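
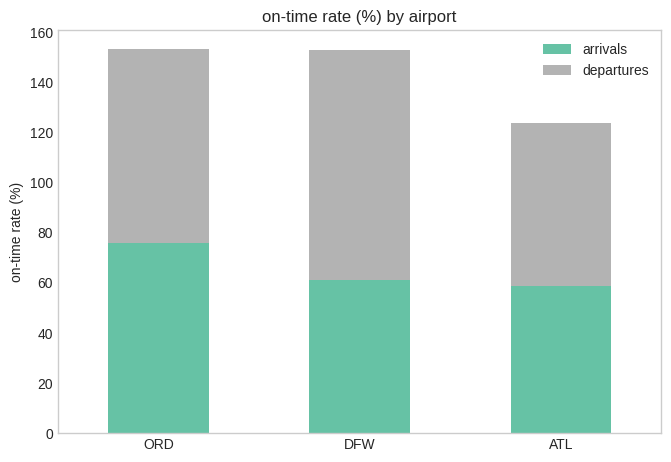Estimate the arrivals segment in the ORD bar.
arrivals top ≈ 80, bottom ≈ 0; segment ≈ 80.

≈ 80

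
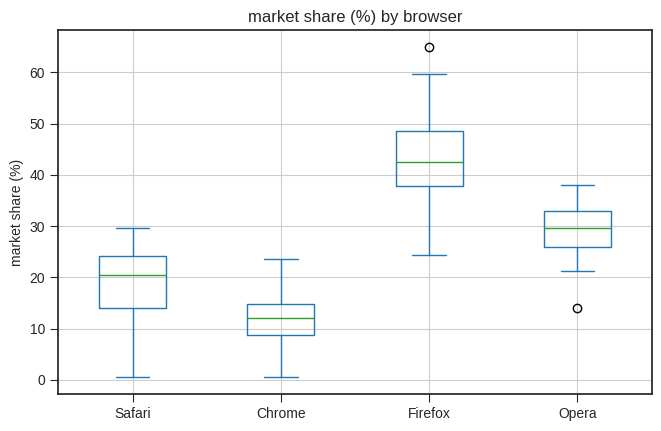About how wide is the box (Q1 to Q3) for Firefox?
≈ 10

Q3 ≈ 50, Q1 ≈ 40; IQR ≈ 10.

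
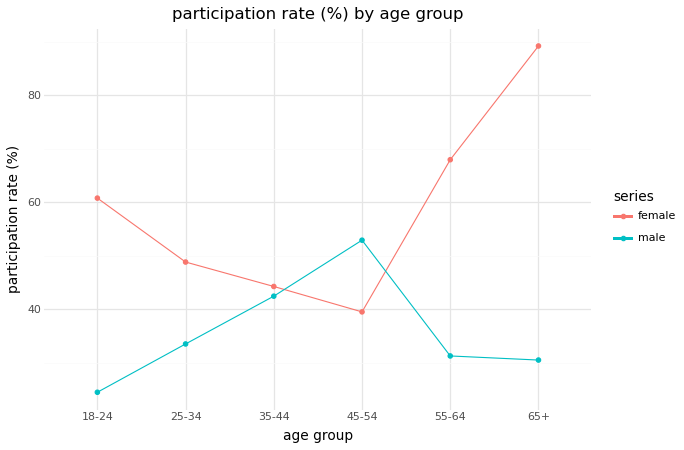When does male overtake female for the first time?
35-44: male ≈ 40 vs female ≈ 40 (not yet); 45-54: male ≈ 50 vs female ≈ 40 (first crossover).

45-54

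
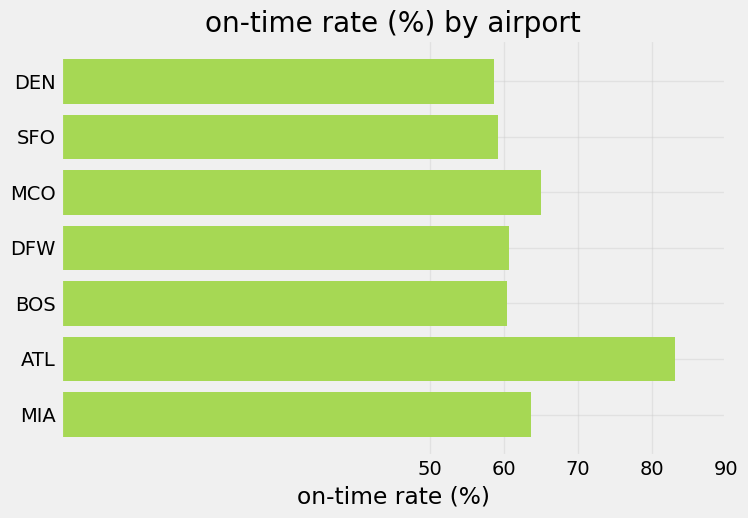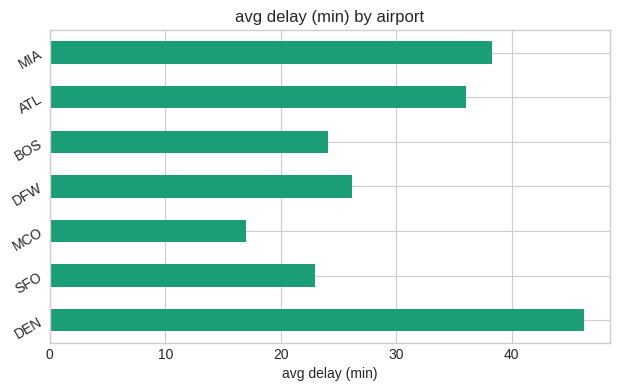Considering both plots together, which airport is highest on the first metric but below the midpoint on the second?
Chart 2 median avg delay (min) ≈ 25; below-median airports: SFO, MCO, BOS. Among those, MCO has the highest on-time rate (%) (≈ 70).

MCO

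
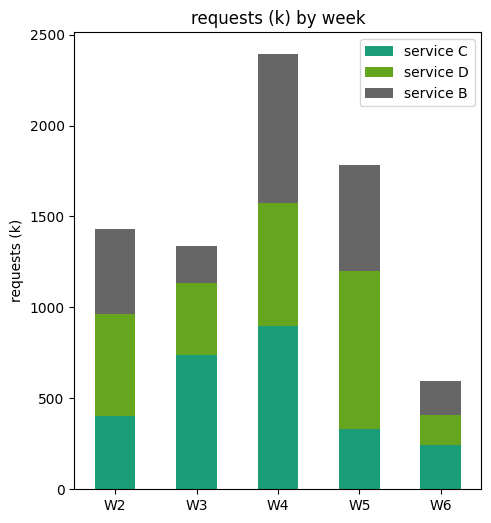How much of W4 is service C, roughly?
service C top ≈ 800, bottom ≈ 0; segment ≈ 800.

≈ 800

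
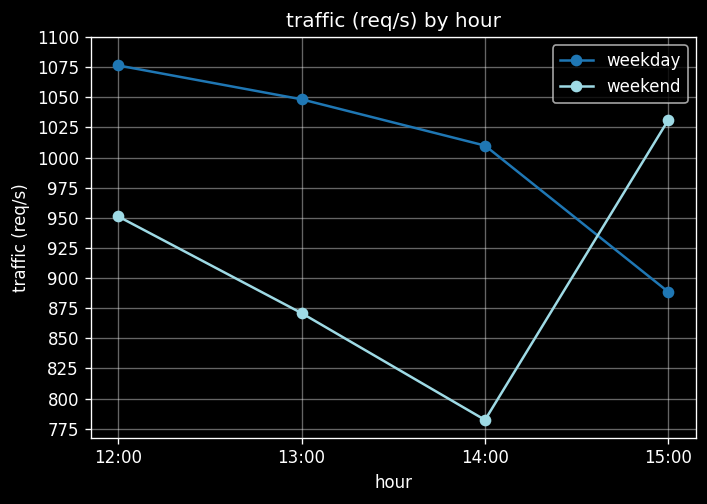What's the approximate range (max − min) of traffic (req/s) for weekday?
≈ 175

Max 12:00 ≈ 1075, min 15:00 ≈ 900; range ≈ 175.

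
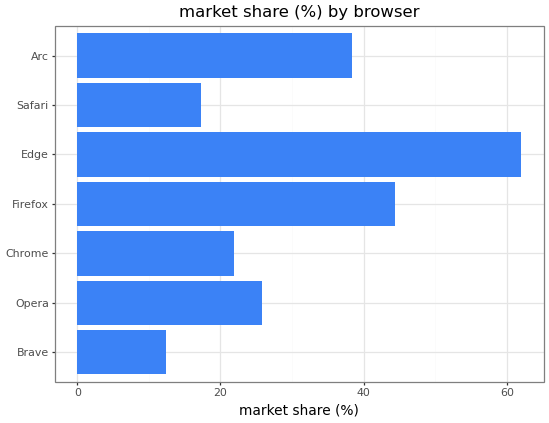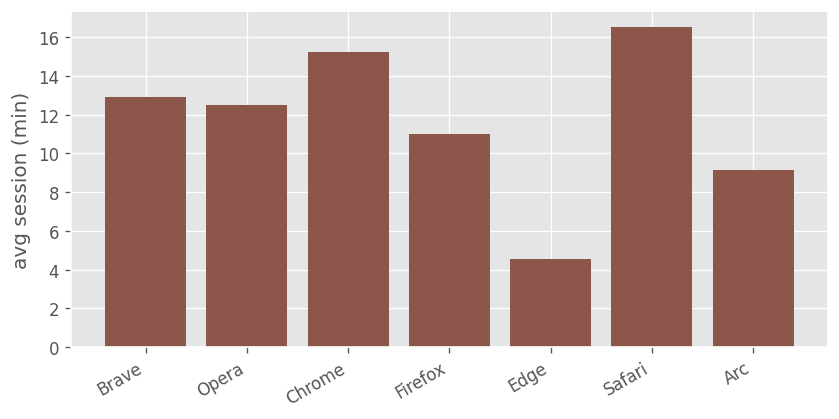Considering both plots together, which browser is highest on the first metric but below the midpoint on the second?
Edge

Chart 2 median avg session (min) ≈ 12; below-median browsers: Firefox, Edge, Arc. Among those, Edge has the highest market share (%) (≈ 60).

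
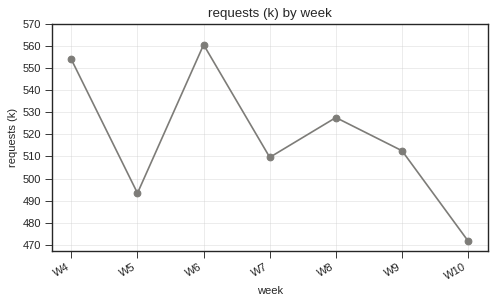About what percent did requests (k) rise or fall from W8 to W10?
W8 ≈ 530, W10 ≈ 470; (470 − 530) / 530 ≈ -11.3%.

≈ -11.3%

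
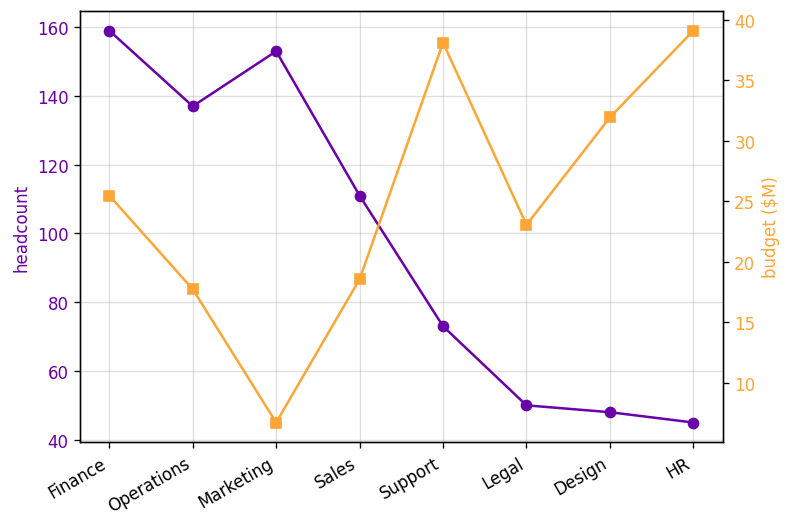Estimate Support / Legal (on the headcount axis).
≈ 1.4×

Support ≈ 70, Legal ≈ 50; 70/50 ≈ 1.4.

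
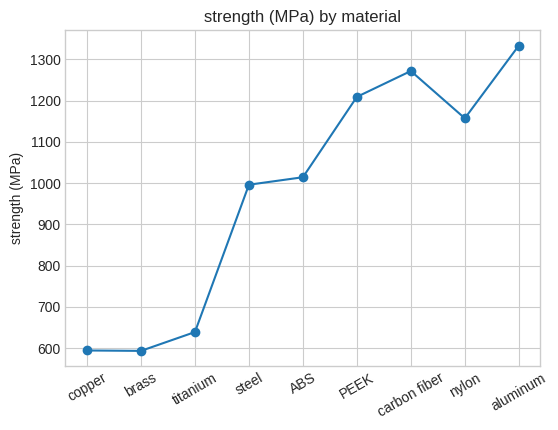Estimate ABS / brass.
≈ 1.67×

ABS ≈ 1000, brass ≈ 600; 1000/600 ≈ 1.67.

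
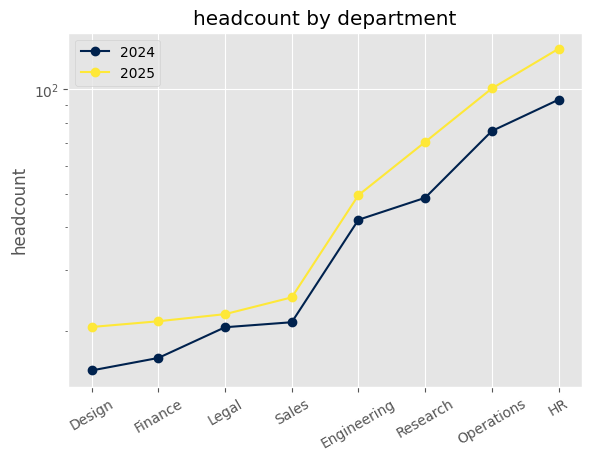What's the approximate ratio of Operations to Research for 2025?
Operations ≈ 100, Research ≈ 70; 100/70 ≈ 1.43.

≈ 1.43×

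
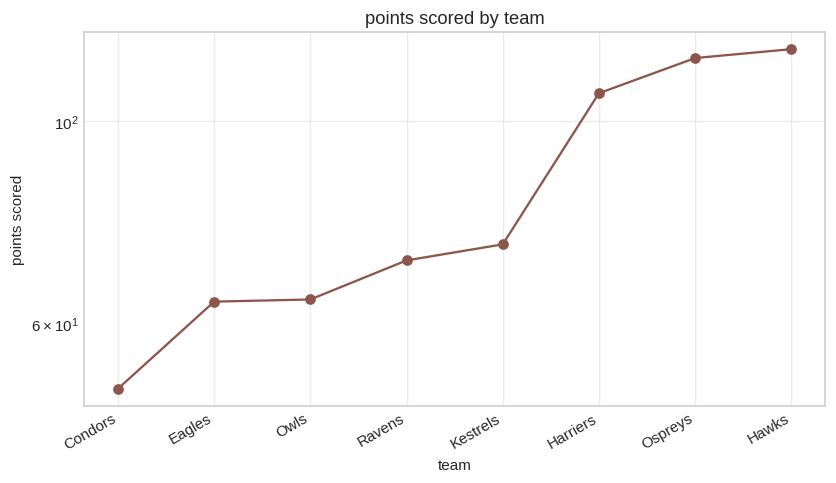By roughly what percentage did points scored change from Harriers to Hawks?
≈ +9.1%

Harriers ≈ 110, Hawks ≈ 120; (120 − 110) / 110 ≈ +9.1%.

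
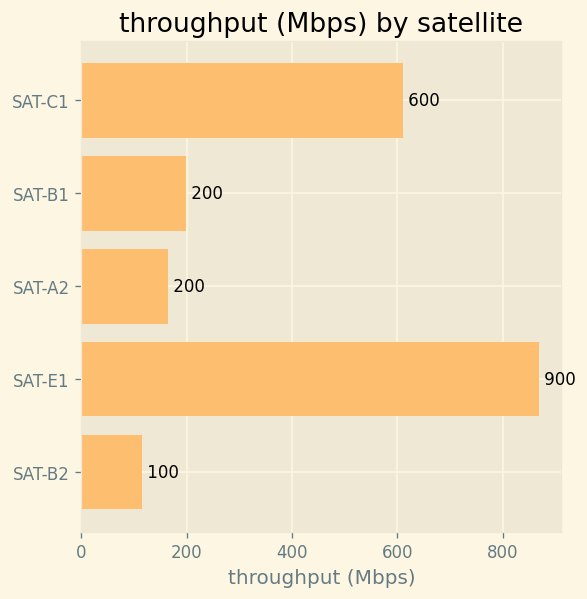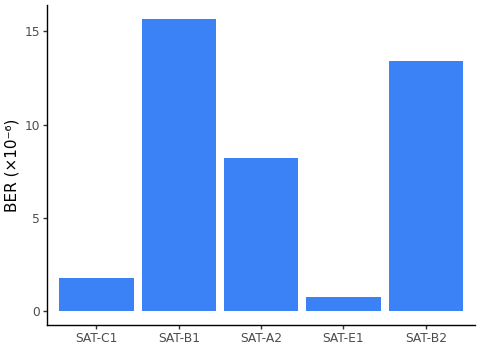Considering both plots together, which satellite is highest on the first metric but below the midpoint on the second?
SAT-E1

Chart 2 median BER (×10⁻⁶) ≈ 8; below-median satellites: SAT-C1, SAT-E1. Among those, SAT-E1 has the highest throughput (Mbps) (≈ 900).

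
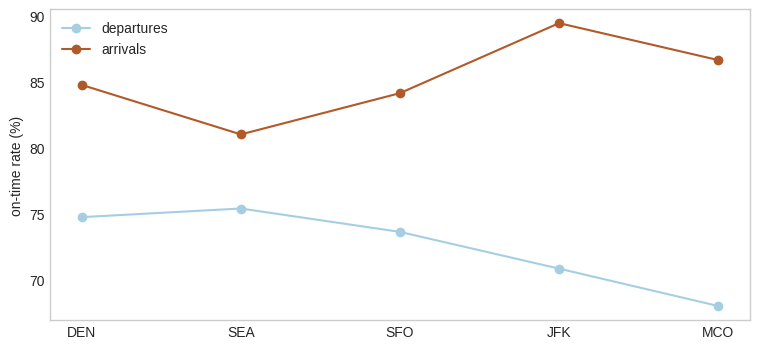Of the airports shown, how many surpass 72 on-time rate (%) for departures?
3

Above 72: DEN, SEA, SFO.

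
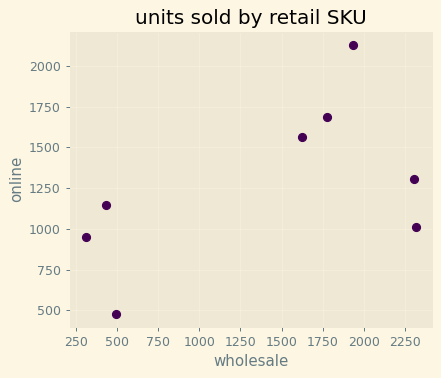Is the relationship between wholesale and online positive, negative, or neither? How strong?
positive, moderate

Points are positively correlated; moderate (|r| ≈ 0.5).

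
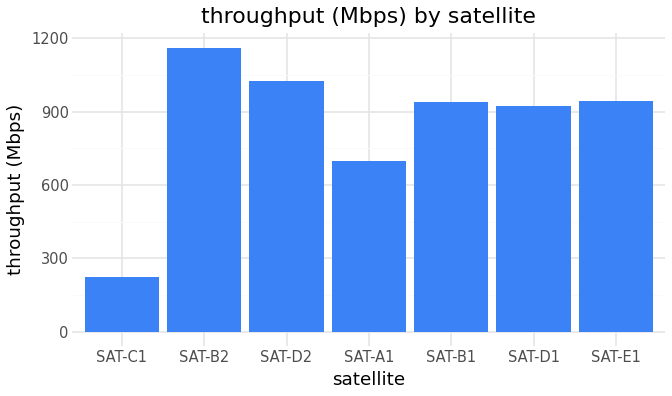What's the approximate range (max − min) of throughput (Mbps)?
≈ 1000

Max SAT-B2 ≈ 1200, min SAT-C1 ≈ 200; range ≈ 1000.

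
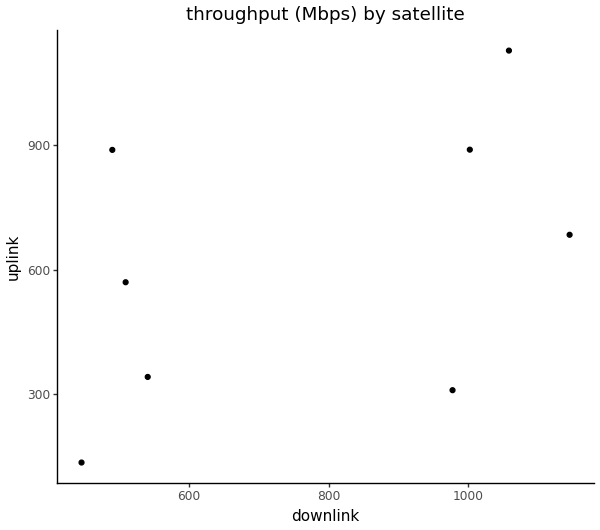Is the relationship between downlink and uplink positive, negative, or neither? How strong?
Points are positively correlated; moderate (|r| ≈ 0.5).

positive, moderate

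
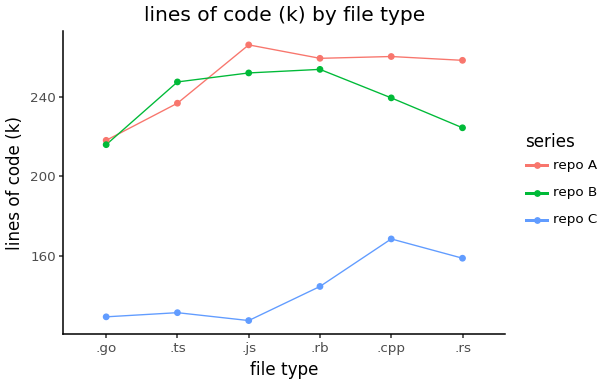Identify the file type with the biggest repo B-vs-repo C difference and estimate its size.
.js: repo B ≈ 260, repo C ≈ 120 → gap ≈ 140. Next-largest (.ts) is only ≈ 100.

.js, ≈ 140 k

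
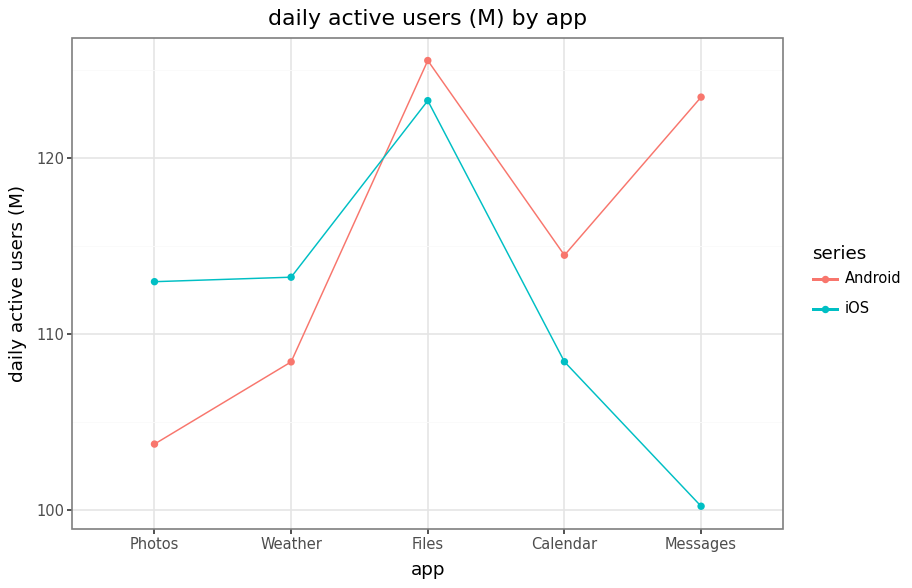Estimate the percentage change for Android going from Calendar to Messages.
≈ +8.7%

Calendar ≈ 115, Messages ≈ 125; (125 − 115) / 115 ≈ +8.7%.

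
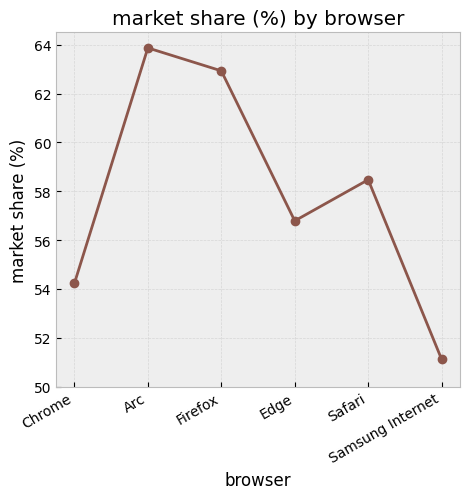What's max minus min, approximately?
≈ 12

Max Arc ≈ 64, min Samsung Internet ≈ 52; range ≈ 12.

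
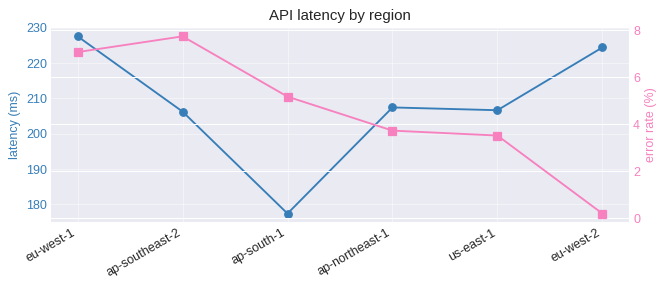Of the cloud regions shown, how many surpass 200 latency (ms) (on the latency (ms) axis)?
Above 200: eu-west-1, ap-southeast-2, ap-northeast-1, us-east-1, eu-west-2.

5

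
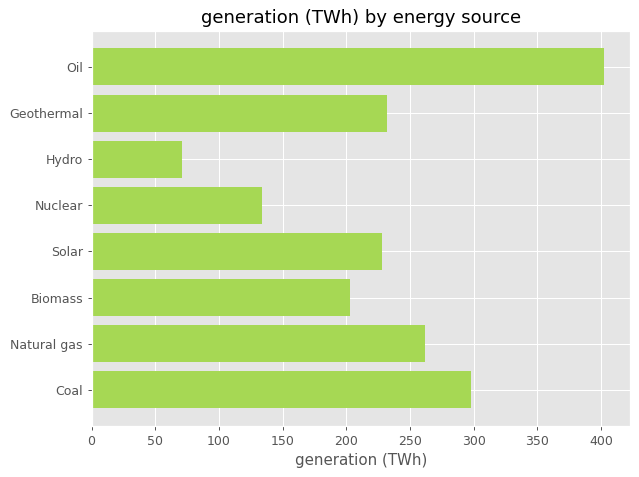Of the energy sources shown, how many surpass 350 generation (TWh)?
1

Above 350: Oil.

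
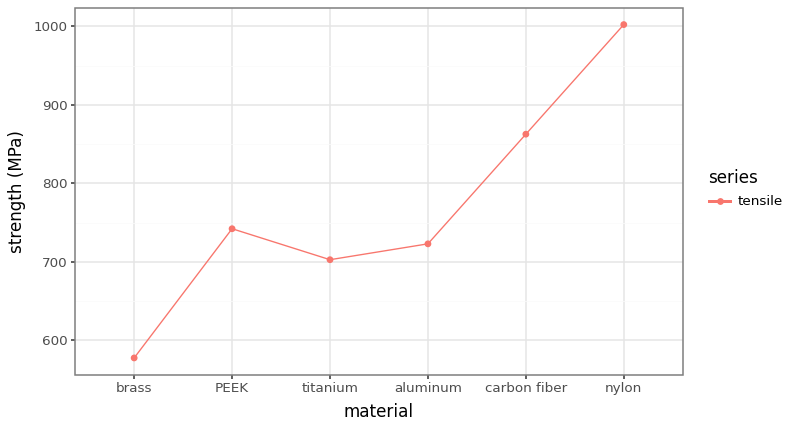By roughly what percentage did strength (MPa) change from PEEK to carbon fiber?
≈ +13.3%

PEEK ≈ 750, carbon fiber ≈ 850; (850 − 750) / 750 ≈ +13.3%.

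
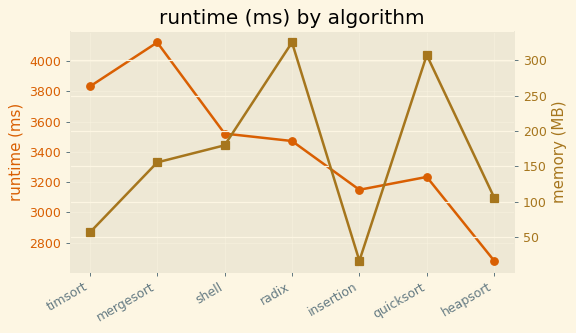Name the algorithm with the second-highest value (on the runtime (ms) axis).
timsort

Top 3 (on the runtime (ms) axis): mergesort ≈ 4200, timsort ≈ 3800, shell ≈ 3600.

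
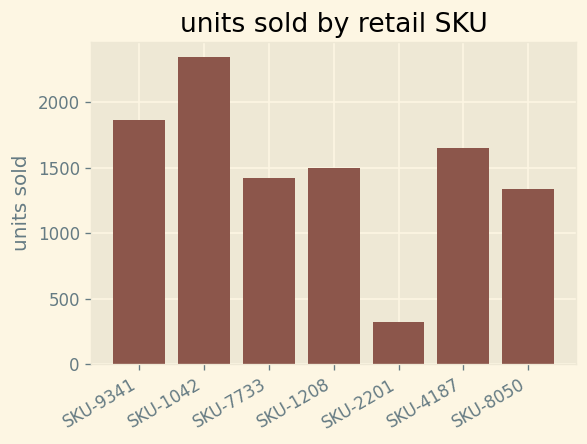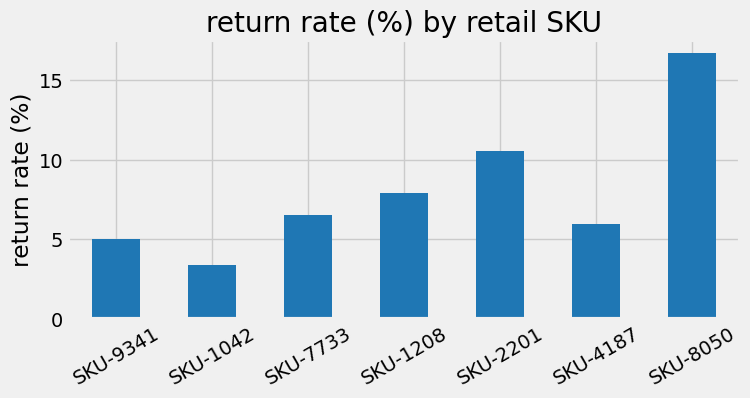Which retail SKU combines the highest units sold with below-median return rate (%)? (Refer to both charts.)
SKU-1042

Chart 2 median return rate (%) ≈ 6; below-median retail SKUs: SKU-9341, SKU-1042, SKU-4187. Among those, SKU-1042 has the highest units sold (≈ 2500).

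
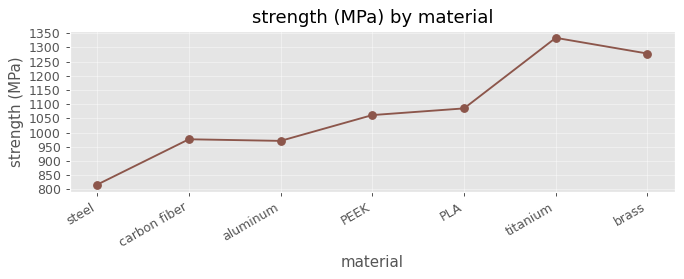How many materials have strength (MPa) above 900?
Above 900: carbon fiber, aluminum, PEEK, PLA, titanium, brass.

6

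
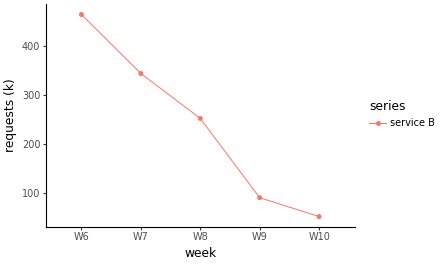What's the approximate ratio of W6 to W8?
≈ 1.8×

W6 ≈ 450, W8 ≈ 250; 450/250 ≈ 1.8.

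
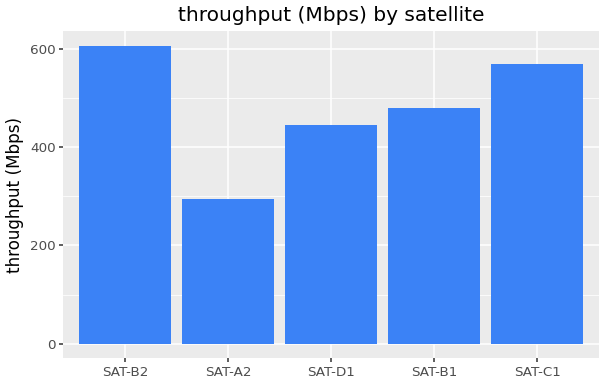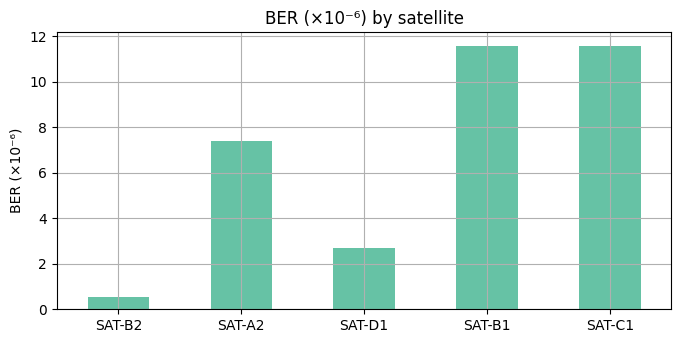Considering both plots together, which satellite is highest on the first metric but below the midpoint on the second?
Chart 2 median BER (×10⁻⁶) ≈ 8; below-median satellites: SAT-B2, SAT-D1. Among those, SAT-B2 has the highest throughput (Mbps) (≈ 600).

SAT-B2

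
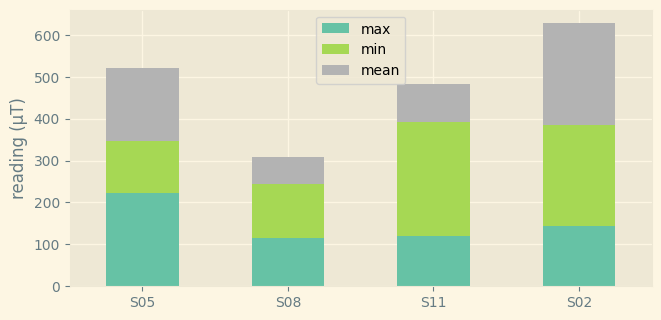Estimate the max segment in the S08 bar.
≈ 100

max top ≈ 100, bottom ≈ 0; segment ≈ 100.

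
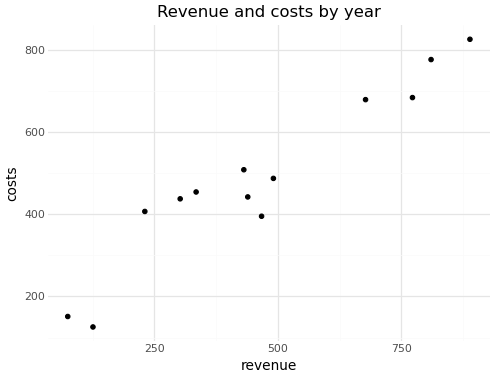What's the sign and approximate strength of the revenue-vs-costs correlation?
positive, strong

Points are positively correlated; strong (|r| ≈ 1.0).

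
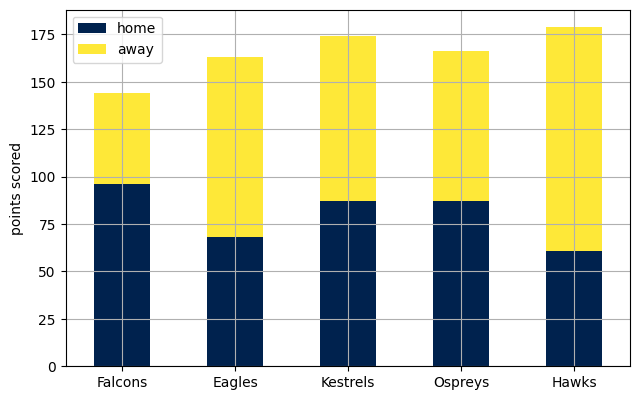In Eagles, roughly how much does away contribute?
away top ≈ 160, bottom ≈ 60; segment ≈ 100.

≈ 100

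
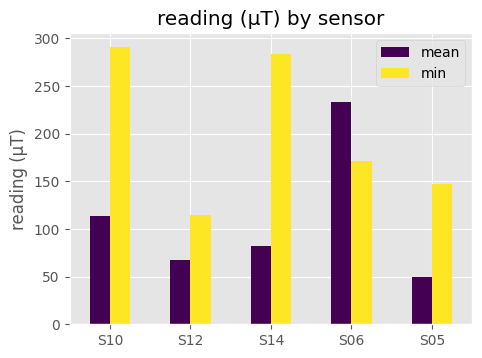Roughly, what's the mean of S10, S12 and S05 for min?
≈ 192

(300 + 125 + 150) / 3 ≈ 192.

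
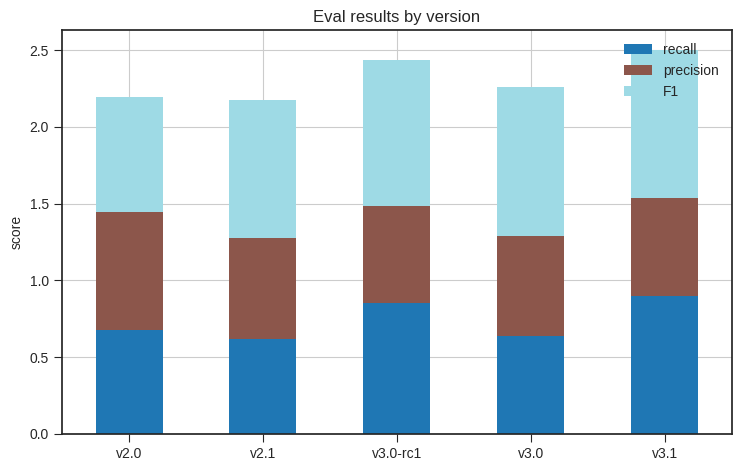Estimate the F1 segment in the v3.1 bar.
F1 top ≈ 2.5, bottom ≈ 1.5; segment ≈ 1.0.

≈ 1.0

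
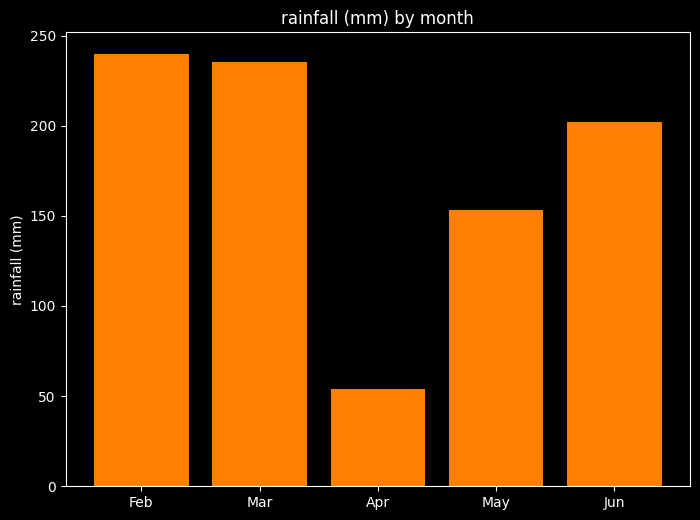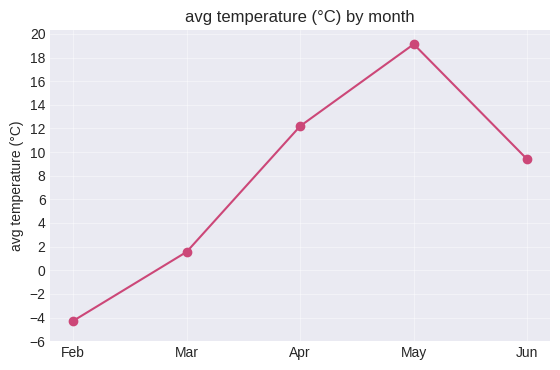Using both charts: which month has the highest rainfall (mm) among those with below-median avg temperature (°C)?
Feb

Chart 2 median avg temperature (°C) ≈ 10; below-median months: Feb, Mar. Among those, Feb has the highest rainfall (mm) (≈ 250).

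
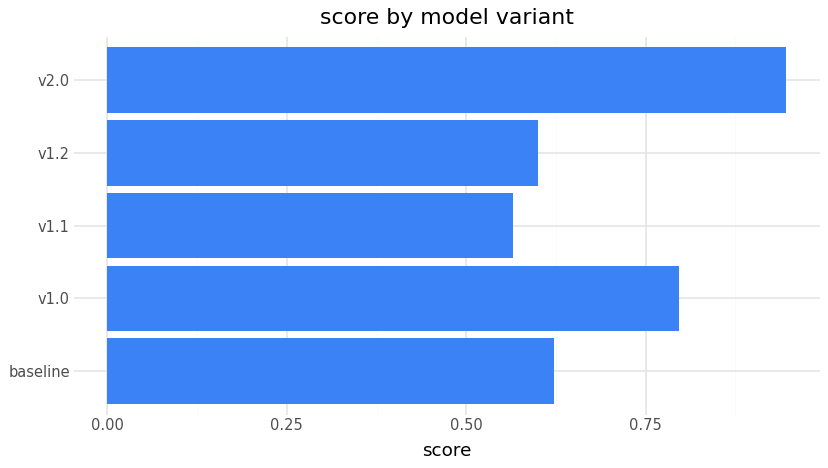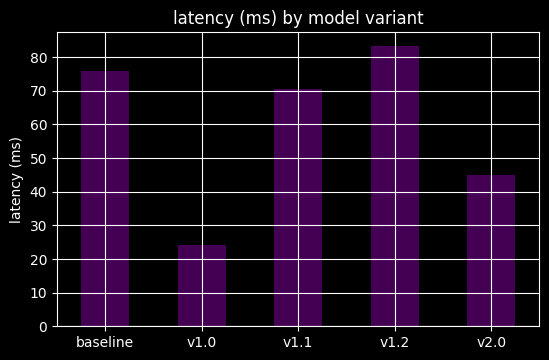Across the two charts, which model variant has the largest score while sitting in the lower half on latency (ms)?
v2.0

Chart 2 median latency (ms) ≈ 70; below-median model variants: v1.0, v2.0. Among those, v2.0 has the highest score (≈ 0.9).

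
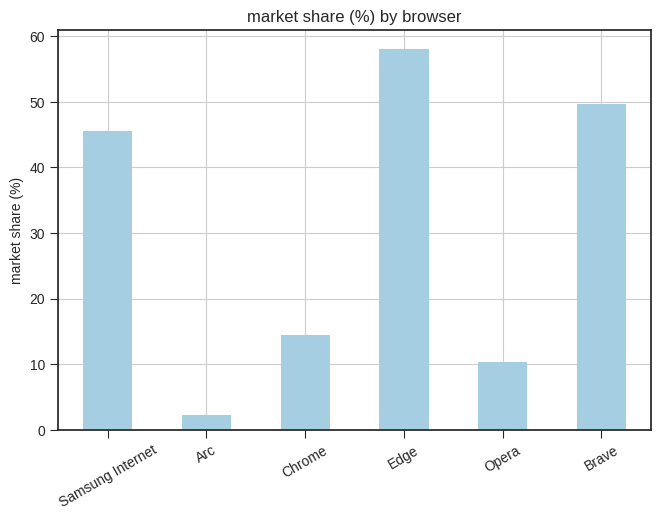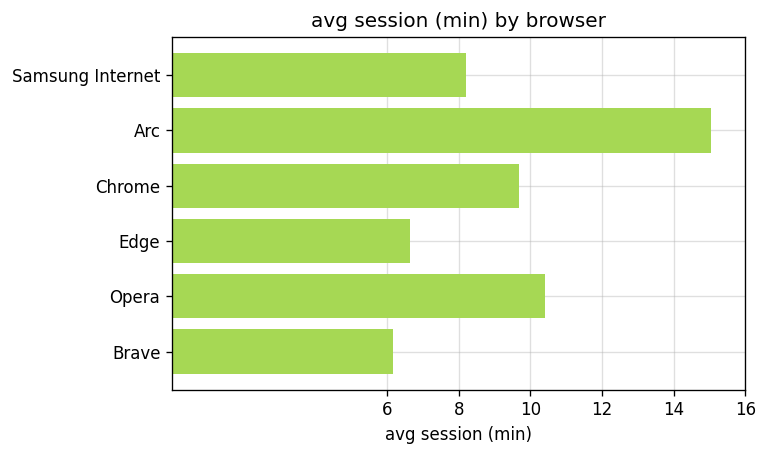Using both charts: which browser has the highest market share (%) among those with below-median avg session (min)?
Chart 2 median avg session (min) ≈ 8; below-median browsers: Samsung Internet, Edge, Brave. Among those, Edge has the highest market share (%) (≈ 60).

Edge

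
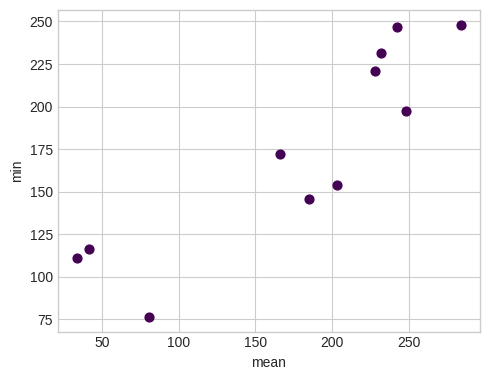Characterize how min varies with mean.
positive, strong

Points are positively correlated; strong (|r| ≈ 0.9).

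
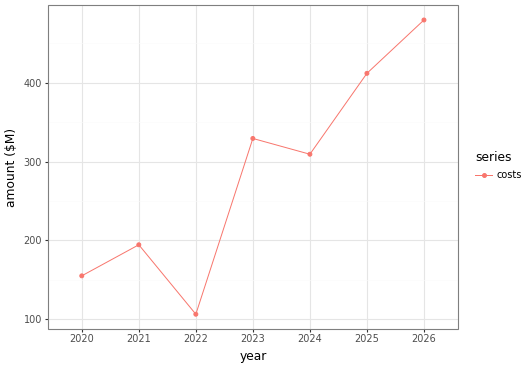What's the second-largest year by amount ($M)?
Top 3: 2026 ≈ 500, 2025 ≈ 400, 2023 ≈ 350.

2025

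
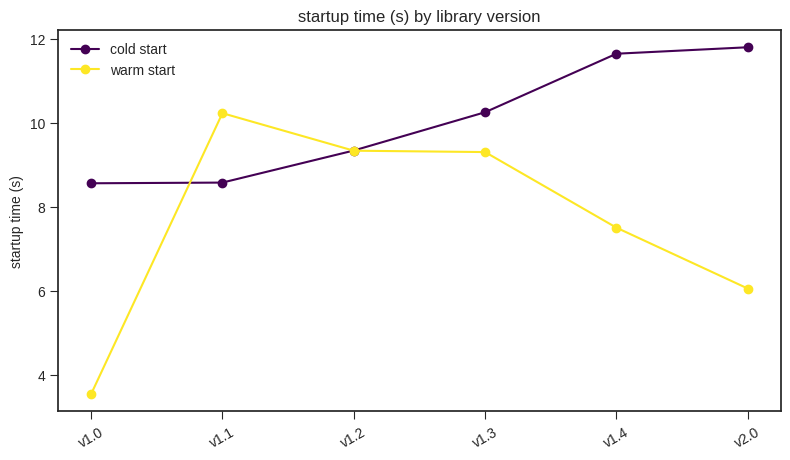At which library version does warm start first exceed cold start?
v1.1

v1.0: warm start ≈ 4 vs cold start ≈ 9 (not yet); v1.1: warm start ≈ 10 vs cold start ≈ 9 (first crossover).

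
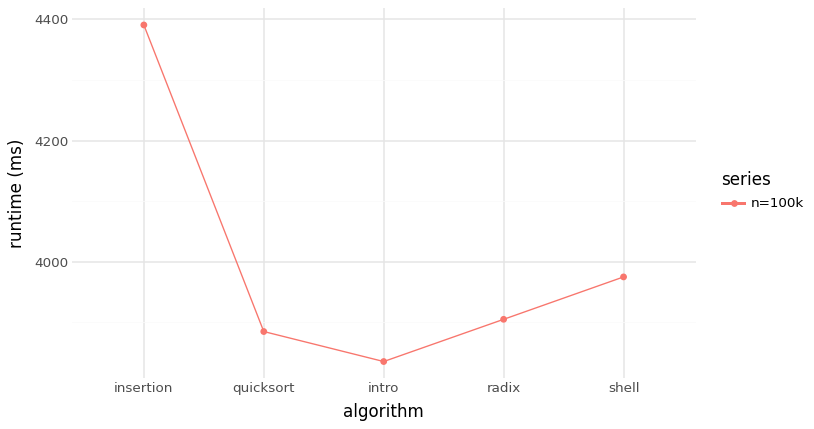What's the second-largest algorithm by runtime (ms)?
Top 3: insertion ≈ 4400, shell ≈ 4000, radix ≈ 3900.

shell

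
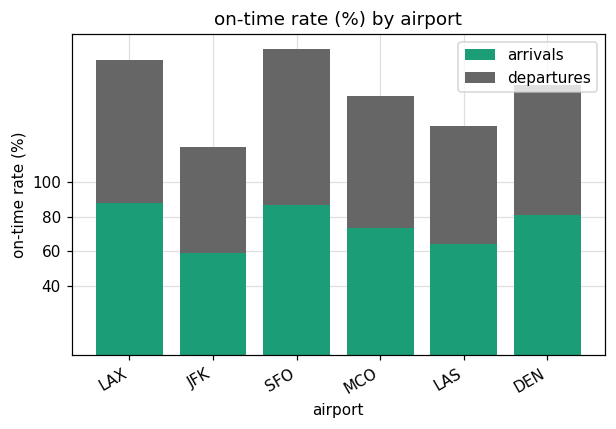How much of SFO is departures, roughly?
≈ 100

departures top ≈ 180, bottom ≈ 80; segment ≈ 100.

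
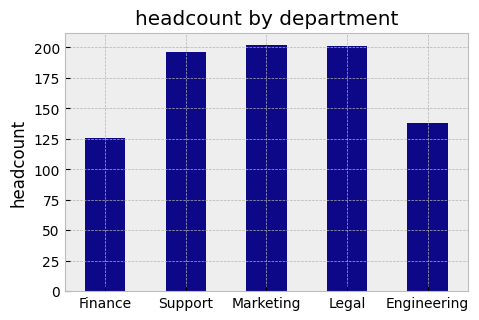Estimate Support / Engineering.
Support ≈ 200, Engineering ≈ 140; 200/140 ≈ 1.43.

≈ 1.43×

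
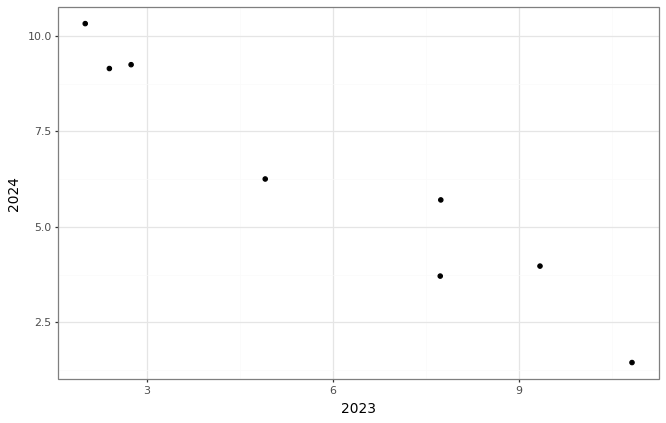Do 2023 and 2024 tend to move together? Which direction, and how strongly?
negative, strong

Points are negatively correlated; strong (|r| ≈ 1.0).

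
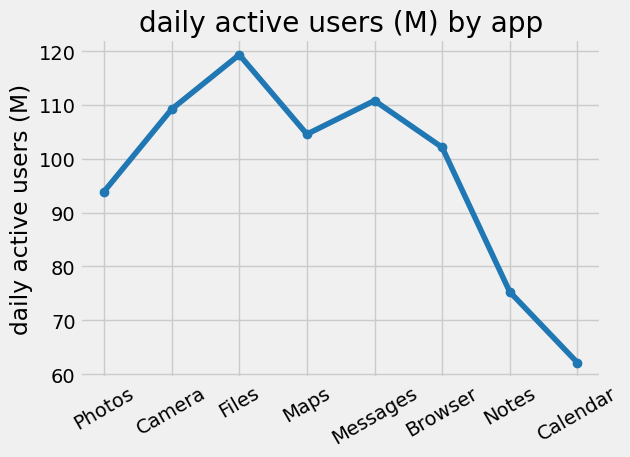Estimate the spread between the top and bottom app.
≈ 60

Max Files ≈ 120, min Calendar ≈ 60; range ≈ 60.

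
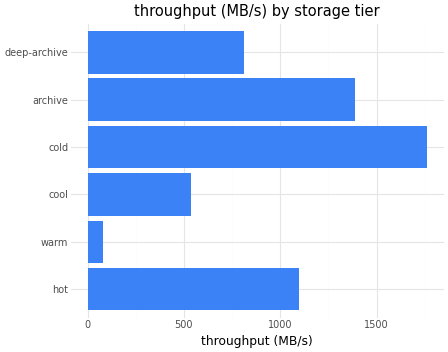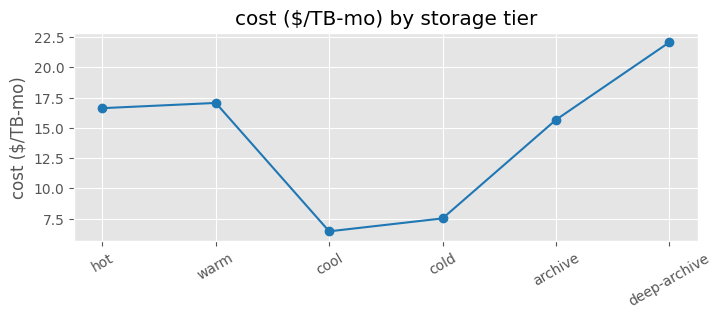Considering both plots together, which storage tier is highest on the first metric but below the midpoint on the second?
Chart 2 median cost ($/TB-mo) ≈ 15; below-median storage tiers: cool, cold, archive. Among those, cold has the highest throughput (MB/s) (≈ 1800).

cold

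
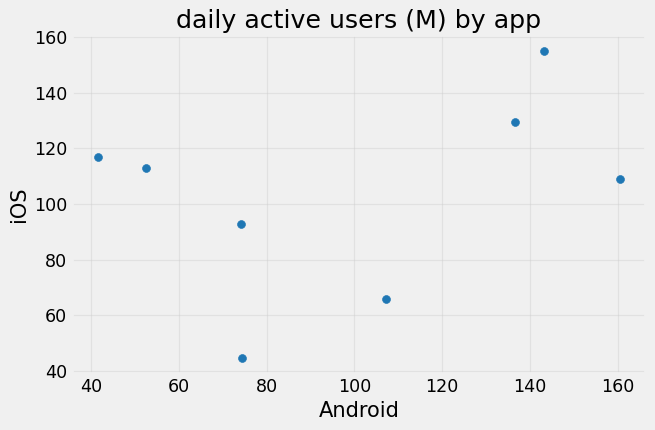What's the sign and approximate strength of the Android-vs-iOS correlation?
Points are positively correlated; weak (|r| ≈ 0.3).

positive, weak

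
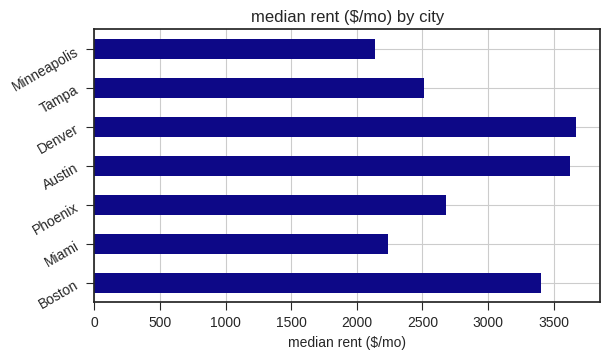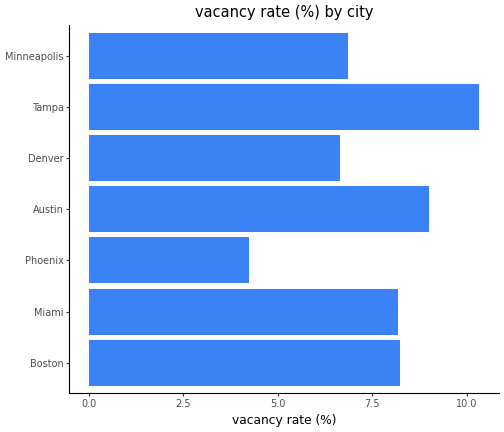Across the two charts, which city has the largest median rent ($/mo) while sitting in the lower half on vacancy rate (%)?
Chart 2 median vacancy rate (%) ≈ 8; below-median cities: Phoenix, Denver, Minneapolis. Among those, Denver has the highest median rent ($/mo) (≈ 3500).

Denver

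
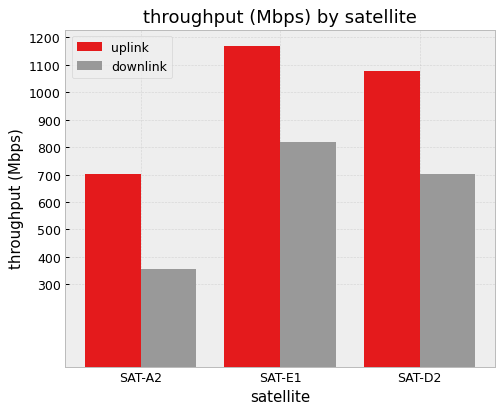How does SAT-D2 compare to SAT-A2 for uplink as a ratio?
SAT-D2 ≈ 1100, SAT-A2 ≈ 700; 1100/700 ≈ 1.57.

≈ 1.57×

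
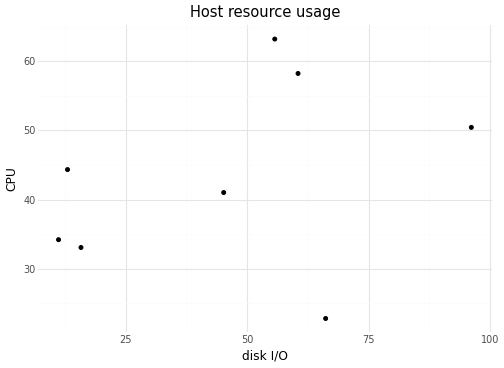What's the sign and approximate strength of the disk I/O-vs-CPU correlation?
positive, weak

Points are positively correlated; weak (|r| ≈ 0.3).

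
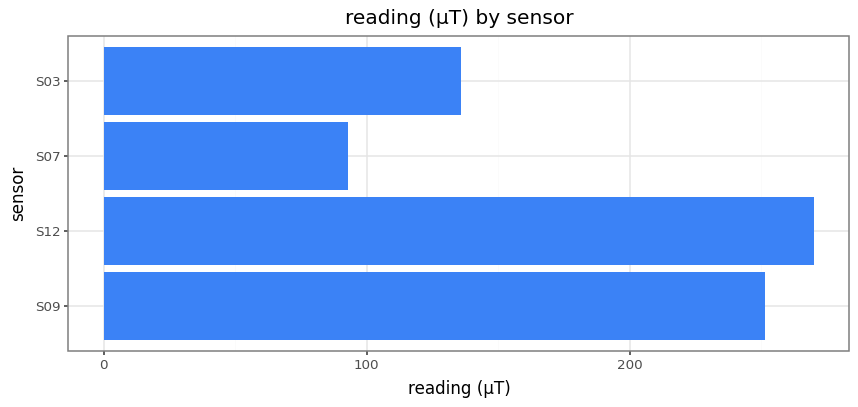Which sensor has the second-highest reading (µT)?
Top 3: S12 ≈ 275, S09 ≈ 250, S03 ≈ 125.

S09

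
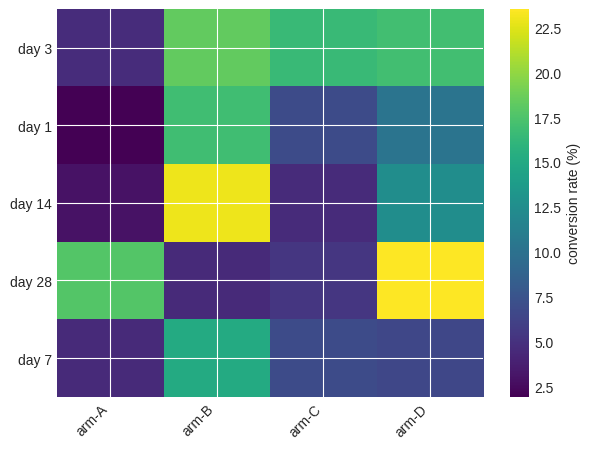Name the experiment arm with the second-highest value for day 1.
arm-D

Top 3 for day 1: arm-B ≈ 16, arm-D ≈ 10, arm-C ≈ 6.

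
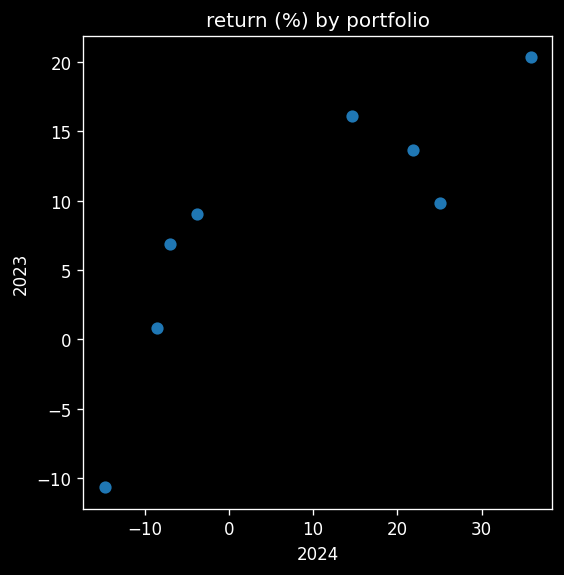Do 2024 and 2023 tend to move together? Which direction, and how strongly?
positive, strong

Points are positively correlated; strong (|r| ≈ 0.8).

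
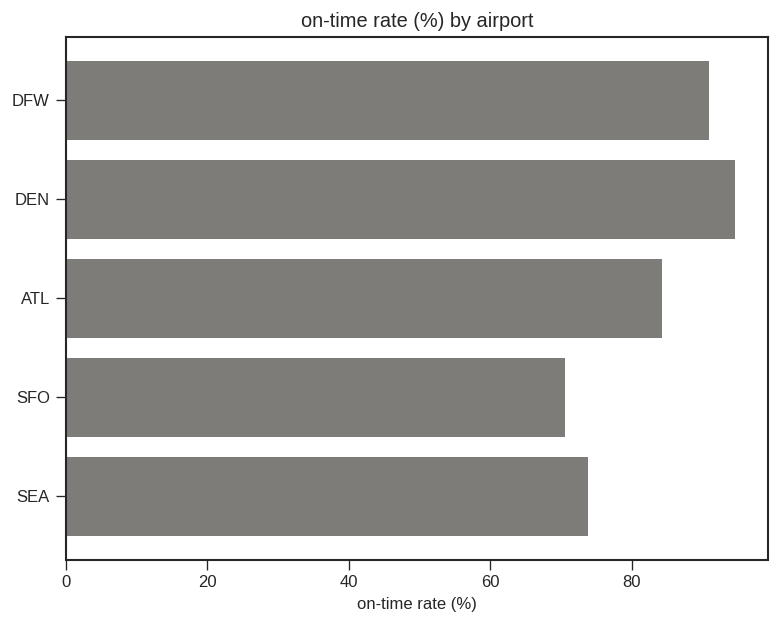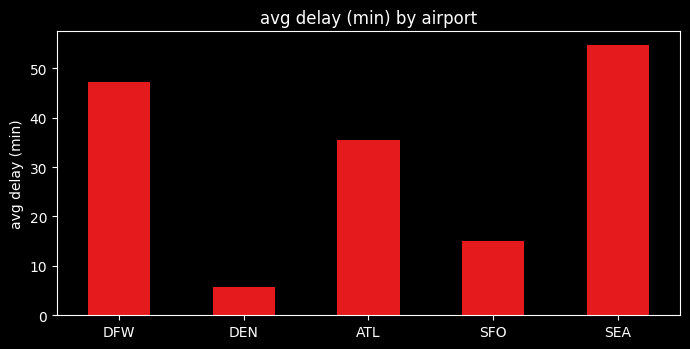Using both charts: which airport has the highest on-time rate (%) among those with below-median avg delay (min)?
DEN

Chart 2 median avg delay (min) ≈ 40; below-median airports: DEN, SFO. Among those, DEN has the highest on-time rate (%) (≈ 90).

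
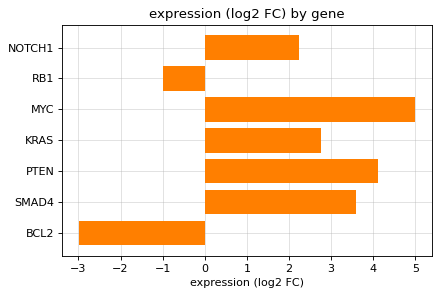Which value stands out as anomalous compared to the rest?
BCL2 ≈ -3; the rest sit between ≈ -1 and ≈ 5.

BCL2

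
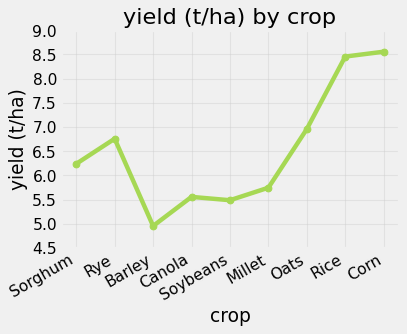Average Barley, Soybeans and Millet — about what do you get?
≈ 5.33

(5.0 + 5.5 + 5.5) / 3 ≈ 5.33.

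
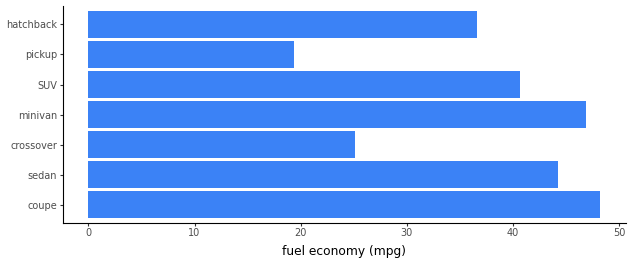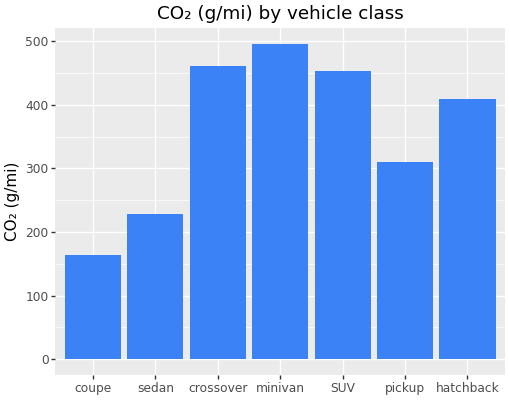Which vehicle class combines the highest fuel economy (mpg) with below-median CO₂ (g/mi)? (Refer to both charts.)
Chart 2 median CO₂ (g/mi) ≈ 400; below-median vehicle classes: coupe, sedan, pickup. Among those, coupe has the highest fuel economy (mpg) (≈ 50).

coupe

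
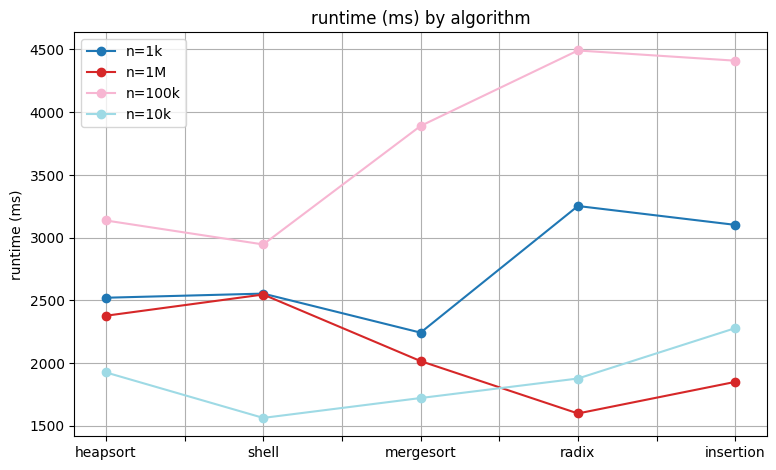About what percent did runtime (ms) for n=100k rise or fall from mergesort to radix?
mergesort ≈ 4000, radix ≈ 4500; (4500 − 4000) / 4000 ≈ +12.5%.

≈ +12.5%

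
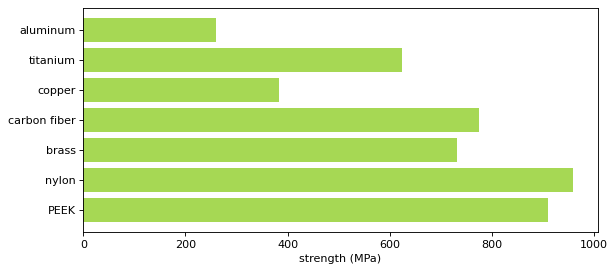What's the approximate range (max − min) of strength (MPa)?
Max nylon ≈ 1000, min aluminum ≈ 300; range ≈ 700.

≈ 700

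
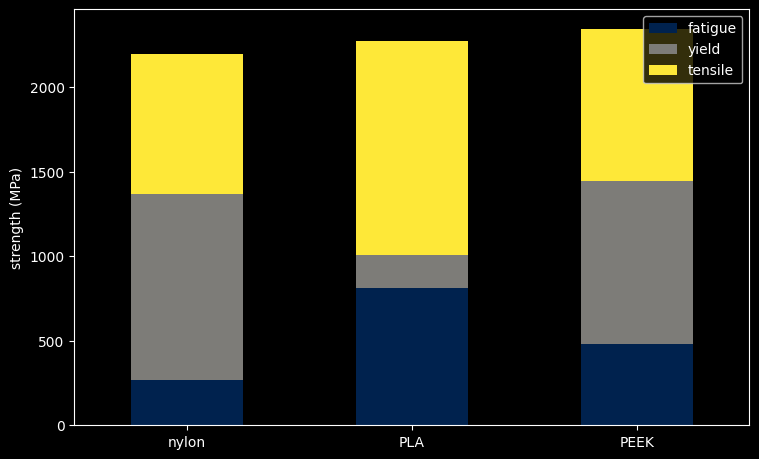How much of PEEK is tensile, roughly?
tensile top ≈ 2400, bottom ≈ 1400; segment ≈ 1000.

≈ 1000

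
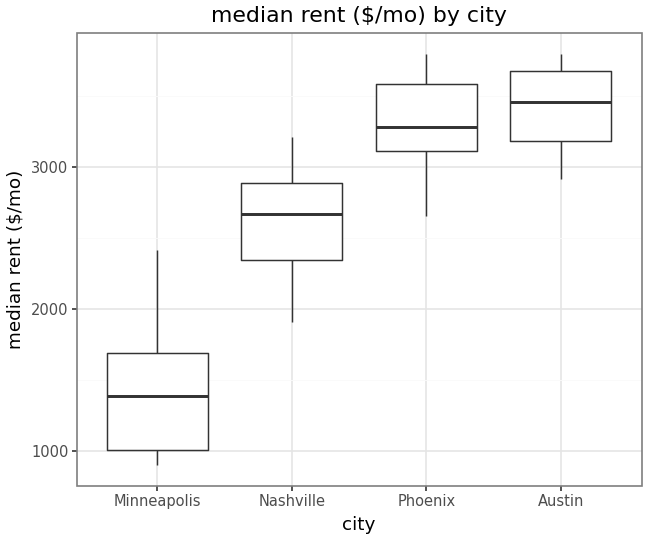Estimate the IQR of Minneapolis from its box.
Q3 ≈ 1600, Q1 ≈ 1000; IQR ≈ 600.

≈ 600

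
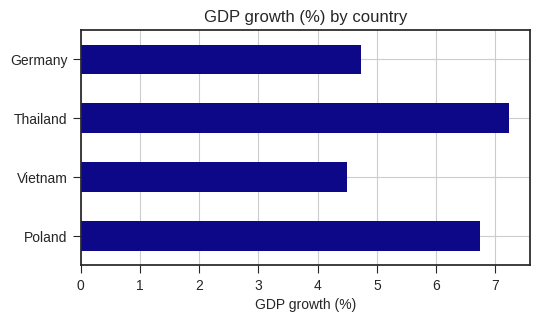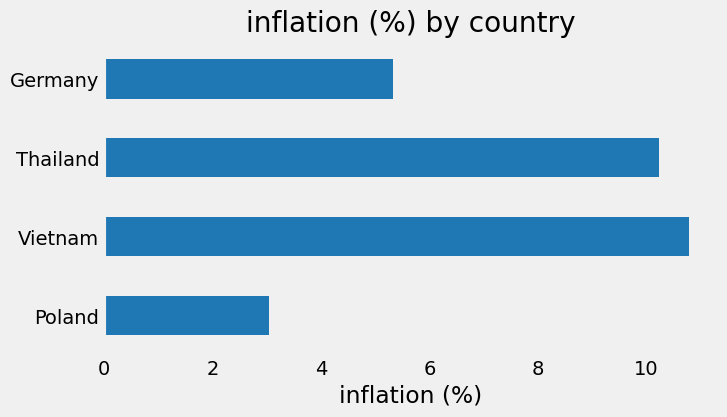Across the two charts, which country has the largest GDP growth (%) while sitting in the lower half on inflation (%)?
Chart 2 median inflation (%) ≈ 8; below-median countries: Poland, Germany. Among those, Poland has the highest GDP growth (%) (≈ 7).

Poland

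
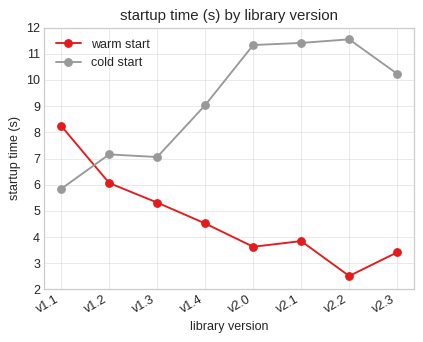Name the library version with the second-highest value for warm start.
v1.2

Top 3 for warm start: v1.1 ≈ 8, v1.2 ≈ 6, v1.3 ≈ 5.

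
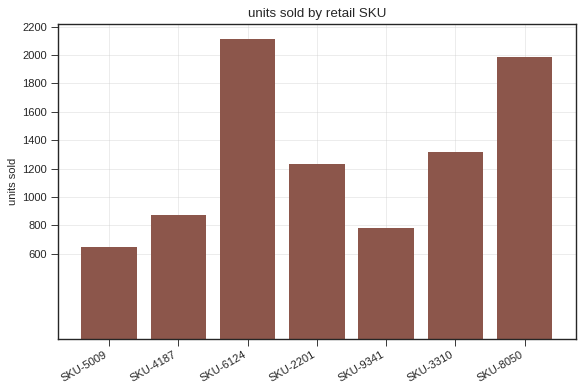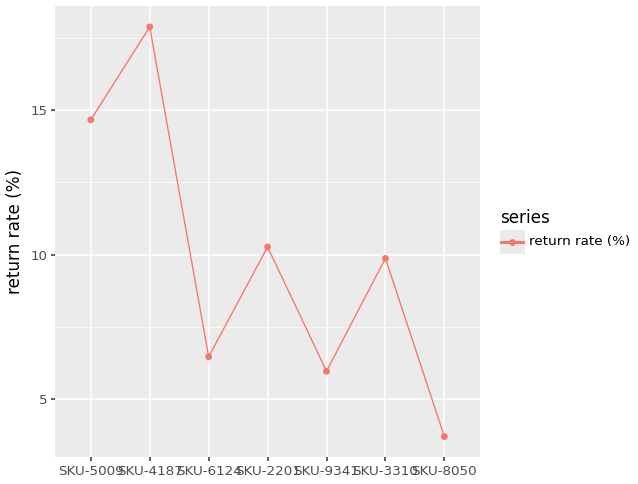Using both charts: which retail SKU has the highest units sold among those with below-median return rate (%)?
SKU-6124

Chart 2 median return rate (%) ≈ 10; below-median retail SKUs: SKU-6124, SKU-9341, SKU-8050. Among those, SKU-6124 has the highest units sold (≈ 2200).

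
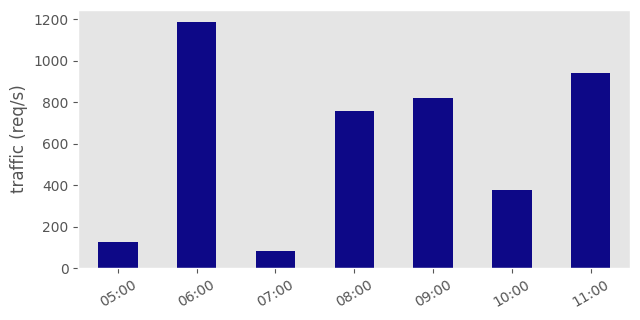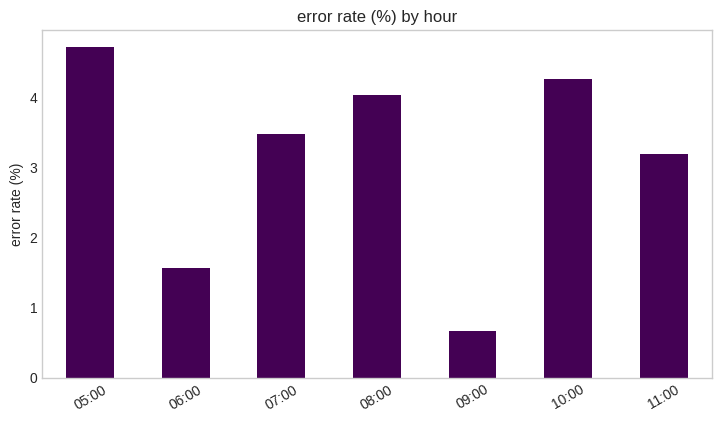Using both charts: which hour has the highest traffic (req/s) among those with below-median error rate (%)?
06:00

Chart 2 median error rate (%) ≈ 3.5; below-median hours: 06:00, 09:00, 11:00. Among those, 06:00 has the highest traffic (req/s) (≈ 1200).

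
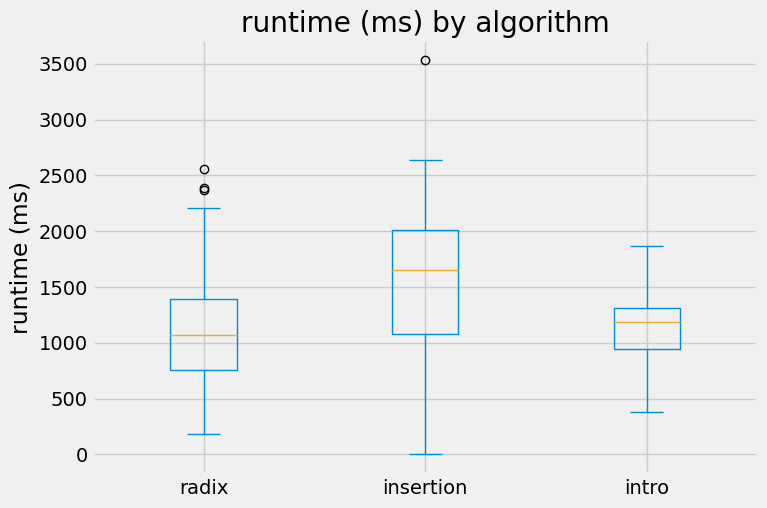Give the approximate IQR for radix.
Q3 ≈ 1400, Q1 ≈ 750; IQR ≈ 650.

≈ 650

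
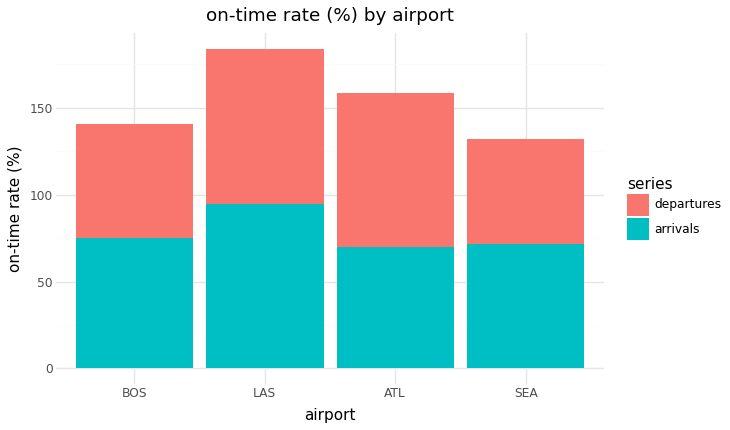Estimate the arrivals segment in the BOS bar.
≈ 80

arrivals top ≈ 80, bottom ≈ 0; segment ≈ 80.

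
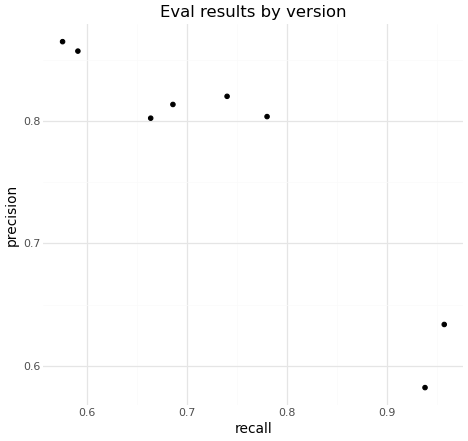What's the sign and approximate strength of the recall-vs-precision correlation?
Points are negatively correlated; strong (|r| ≈ 0.9).

negative, strong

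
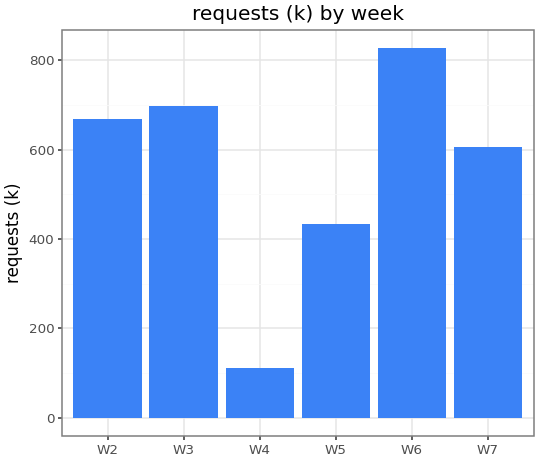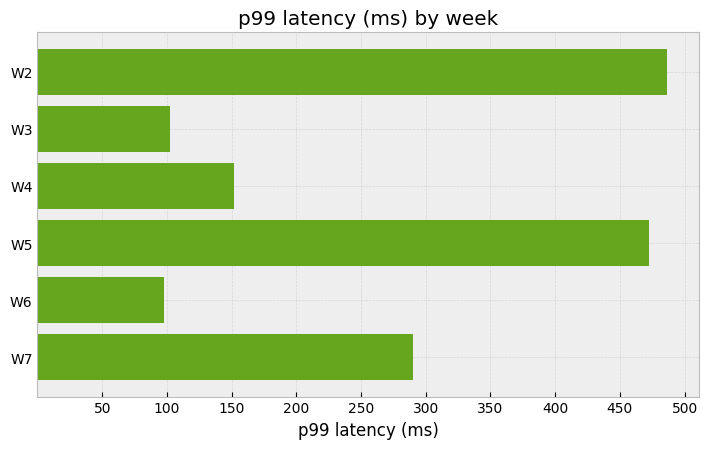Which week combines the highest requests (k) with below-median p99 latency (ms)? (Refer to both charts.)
W6

Chart 2 median p99 latency (ms) ≈ 200; below-median weeks: W3, W4, W6. Among those, W6 has the highest requests (k) (≈ 800).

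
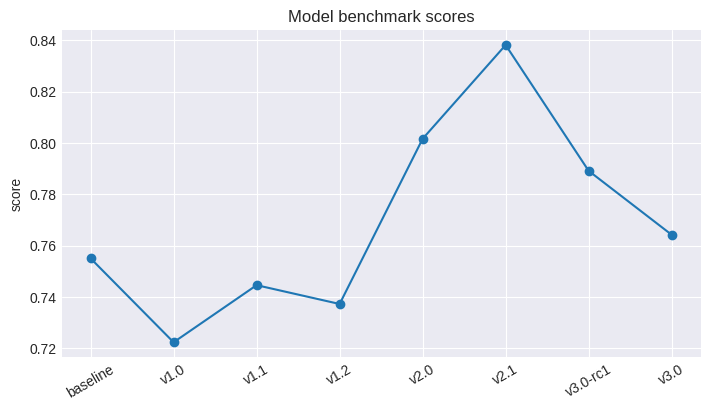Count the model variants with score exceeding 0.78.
3

Above 0.78: v2.0, v2.1, v3.0-rc1.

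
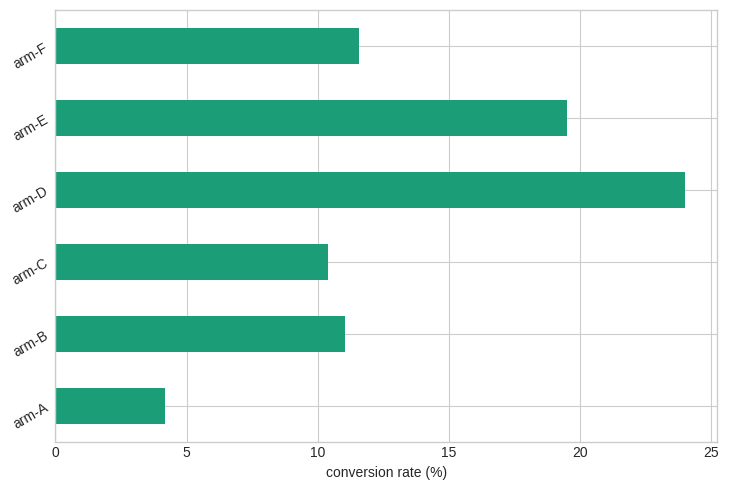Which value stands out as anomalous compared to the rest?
arm-D

arm-D ≈ 24; the rest sit between ≈ 4 and ≈ 20.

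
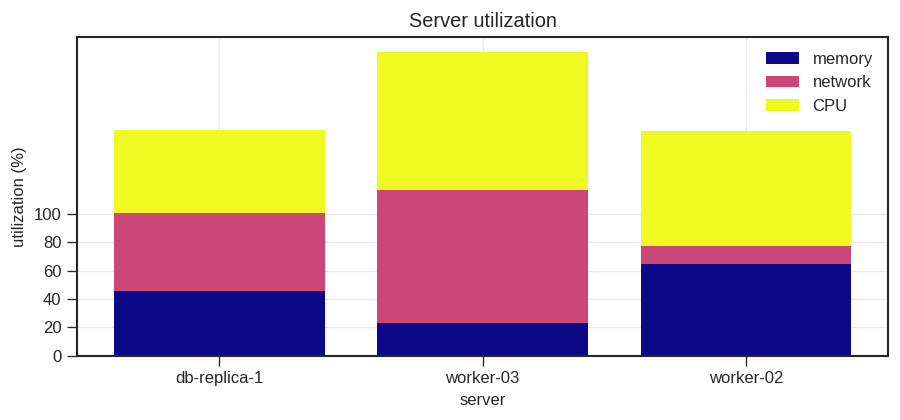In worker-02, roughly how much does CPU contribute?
CPU top ≈ 160, bottom ≈ 80; segment ≈ 80.

≈ 80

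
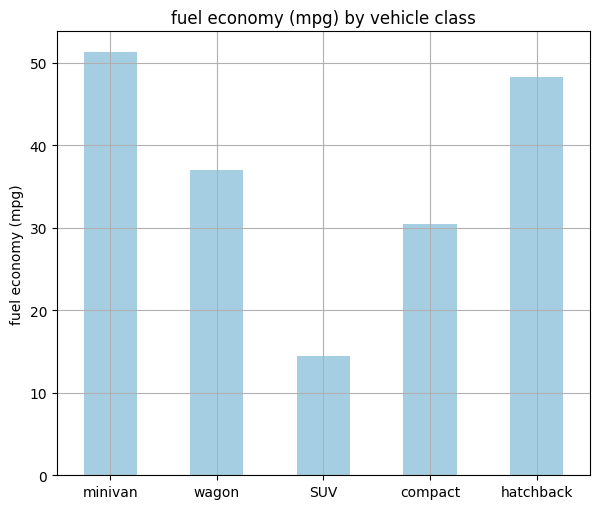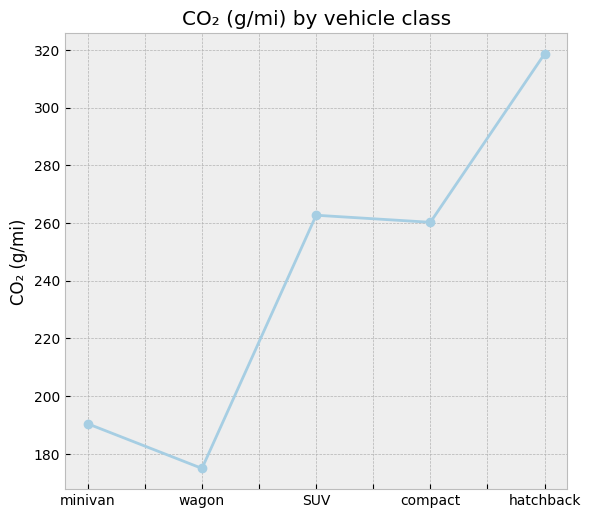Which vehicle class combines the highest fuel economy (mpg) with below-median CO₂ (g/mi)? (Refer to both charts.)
minivan

Chart 2 median CO₂ (g/mi) ≈ 250; below-median vehicle classes: minivan, wagon. Among those, minivan has the highest fuel economy (mpg) (≈ 50).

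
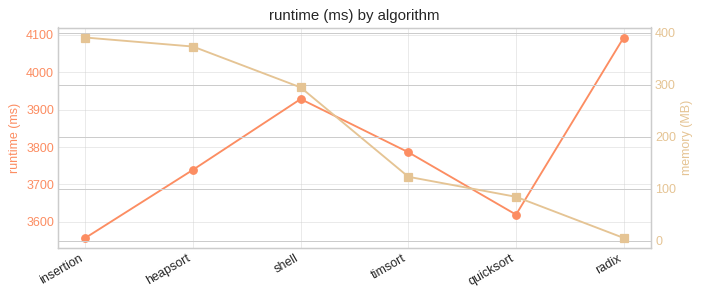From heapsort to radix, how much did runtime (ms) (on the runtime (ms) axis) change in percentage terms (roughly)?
heapsort ≈ 3750, radix ≈ 4100; (4100 − 3750) / 3750 ≈ +9.3%.

≈ +9.3%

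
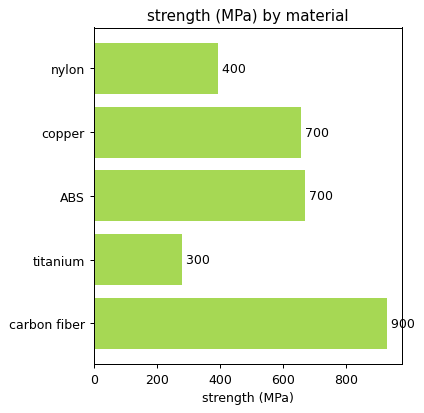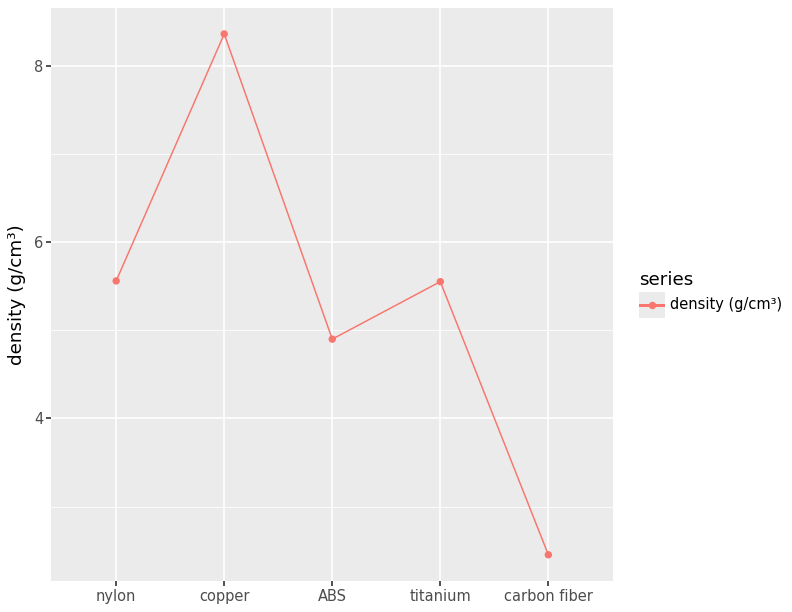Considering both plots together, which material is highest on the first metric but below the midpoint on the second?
carbon fiber

Chart 2 median density (g/cm³) ≈ 6; below-median materials: ABS, carbon fiber. Among those, carbon fiber has the highest strength (MPa) (≈ 900).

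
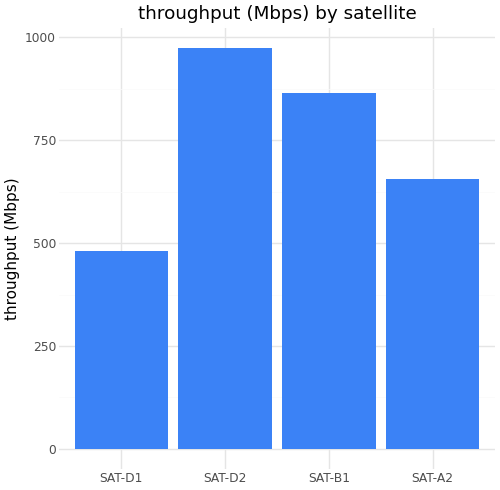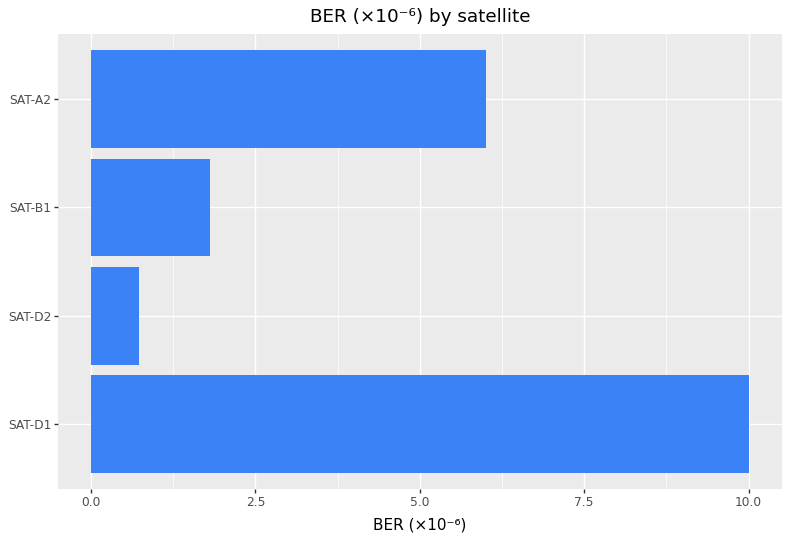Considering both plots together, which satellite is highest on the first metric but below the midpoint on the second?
Chart 2 median BER (×10⁻⁶) ≈ 4; below-median satellites: SAT-D2, SAT-B1. Among those, SAT-D2 has the highest throughput (Mbps) (≈ 1000).

SAT-D2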